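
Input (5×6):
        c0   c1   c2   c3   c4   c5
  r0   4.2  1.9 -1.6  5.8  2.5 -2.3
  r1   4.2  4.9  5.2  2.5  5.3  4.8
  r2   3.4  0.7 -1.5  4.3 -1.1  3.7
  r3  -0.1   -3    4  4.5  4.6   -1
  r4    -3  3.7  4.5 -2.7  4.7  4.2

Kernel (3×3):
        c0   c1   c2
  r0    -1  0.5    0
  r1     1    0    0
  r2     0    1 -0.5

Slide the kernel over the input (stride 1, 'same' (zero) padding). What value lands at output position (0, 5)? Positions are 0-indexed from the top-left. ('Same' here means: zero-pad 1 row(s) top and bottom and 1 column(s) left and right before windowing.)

7.3

The receptive field on the zero-padded input at this output position is [0 0 0 / 2.5 -2.3 0 / 5.3 4.8 0]. Elementwise product with the kernel and sum: 0·-1 + 0·0.5 + 2.5·1 + 4.8·1 + 0·-0.5.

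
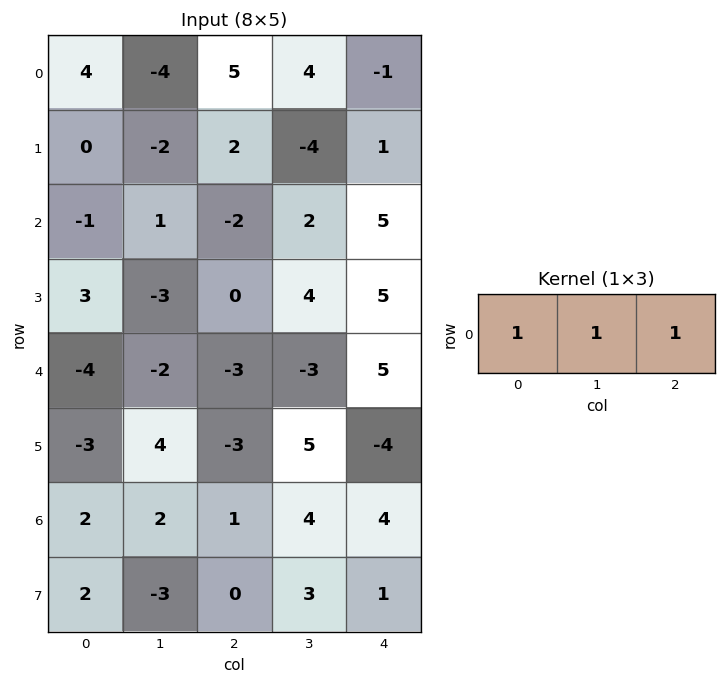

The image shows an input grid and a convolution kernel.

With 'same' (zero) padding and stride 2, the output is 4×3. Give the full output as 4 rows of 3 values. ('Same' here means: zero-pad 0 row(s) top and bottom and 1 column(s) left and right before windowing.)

0 5 3
0 1 7
-6 -8 2
4 7 8

Output[0,0]: The receptive field on the zero-padded input at this output position is [0 4 -4]. Elementwise product with the kernel and sum: 0·1 + 4·1 + -4·1.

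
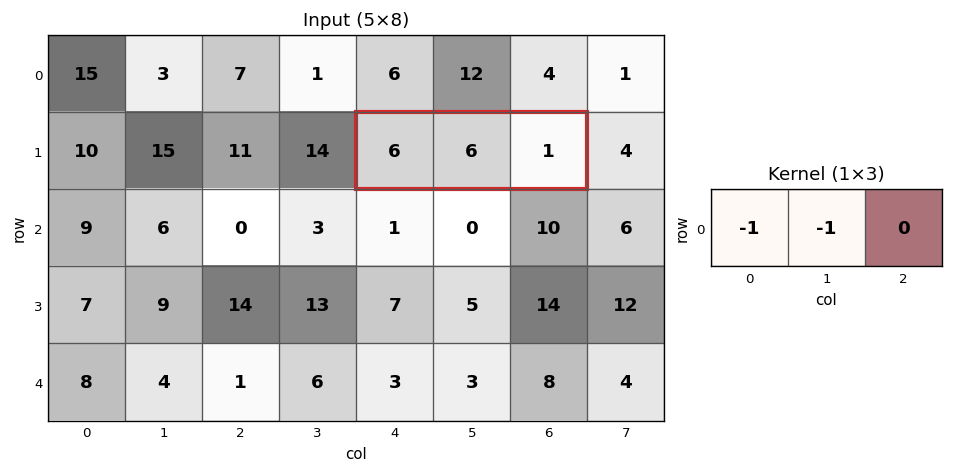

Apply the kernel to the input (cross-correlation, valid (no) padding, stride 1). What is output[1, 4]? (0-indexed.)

The receptive field on the input at this output position is [6 6 1]. Elementwise product with the kernel and sum: 6·-1 + 6·-1.

-12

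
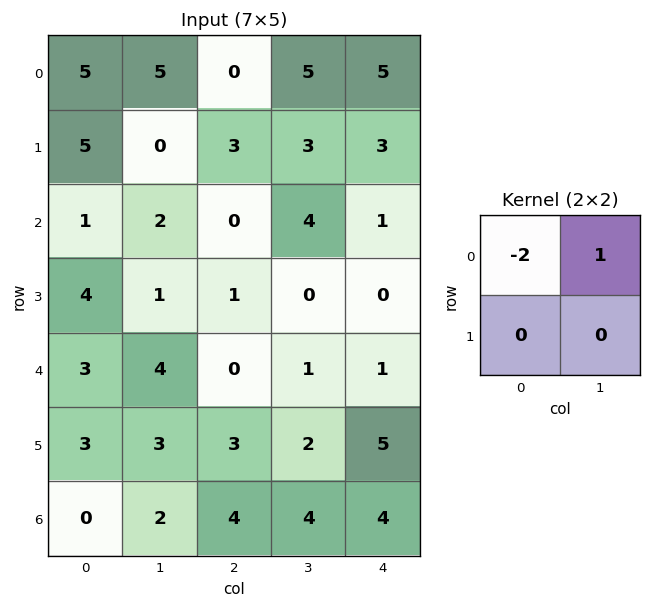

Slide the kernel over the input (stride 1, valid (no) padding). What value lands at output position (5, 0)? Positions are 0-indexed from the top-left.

-3

The receptive field on the input at this output position is [3 3 / 0 2]. Elementwise product with the kernel and sum: 3·-2 + 3·1.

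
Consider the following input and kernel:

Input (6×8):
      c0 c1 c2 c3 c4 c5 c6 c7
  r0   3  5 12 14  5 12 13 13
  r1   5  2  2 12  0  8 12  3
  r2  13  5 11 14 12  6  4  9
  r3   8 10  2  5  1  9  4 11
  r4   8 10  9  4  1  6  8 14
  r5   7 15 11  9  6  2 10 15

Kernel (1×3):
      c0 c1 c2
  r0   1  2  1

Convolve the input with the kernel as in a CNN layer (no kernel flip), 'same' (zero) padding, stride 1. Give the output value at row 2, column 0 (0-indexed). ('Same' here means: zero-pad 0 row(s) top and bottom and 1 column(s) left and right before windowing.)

31

The receptive field on the zero-padded input at this output position is [0 13 5]. Elementwise product with the kernel and sum: 0·1 + 13·2 + 5·1.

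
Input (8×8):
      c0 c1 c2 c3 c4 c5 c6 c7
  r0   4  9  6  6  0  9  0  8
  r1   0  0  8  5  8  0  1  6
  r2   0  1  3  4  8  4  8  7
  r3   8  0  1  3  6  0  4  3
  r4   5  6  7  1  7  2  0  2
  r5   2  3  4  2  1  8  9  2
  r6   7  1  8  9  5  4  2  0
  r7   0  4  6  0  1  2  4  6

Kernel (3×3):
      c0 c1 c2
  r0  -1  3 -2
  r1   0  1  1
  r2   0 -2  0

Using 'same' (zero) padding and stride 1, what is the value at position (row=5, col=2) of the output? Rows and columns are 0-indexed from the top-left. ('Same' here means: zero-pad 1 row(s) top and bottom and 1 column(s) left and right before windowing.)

3

The receptive field on the zero-padded input at this output position is [6 7 1 / 3 4 2 / 1 8 9]. Elementwise product with the kernel and sum: 6·-1 + 7·3 + 1·-2 + 4·1 + 2·1 + 8·-2.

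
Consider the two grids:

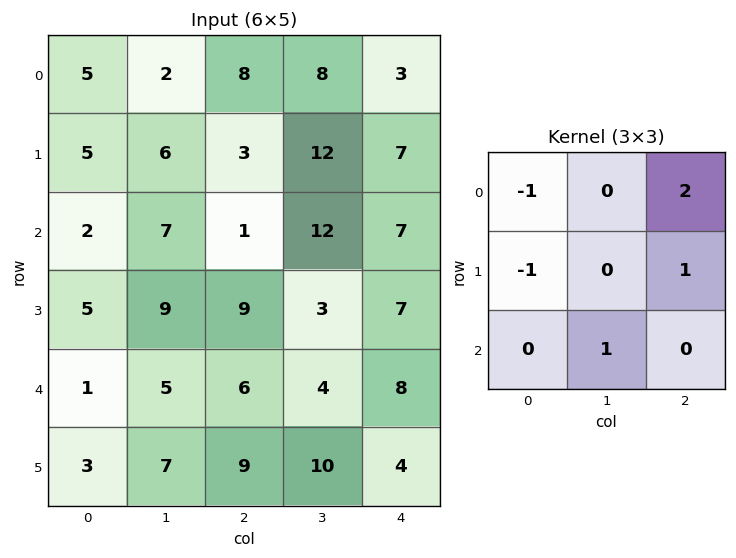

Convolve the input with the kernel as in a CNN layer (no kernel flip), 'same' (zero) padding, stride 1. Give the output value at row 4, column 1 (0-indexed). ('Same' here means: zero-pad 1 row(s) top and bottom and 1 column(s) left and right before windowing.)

25

The receptive field on the zero-padded input at this output position is [5 9 9 / 1 5 6 / 3 7 9]. Elementwise product with the kernel and sum: 5·-1 + 9·2 + 1·-1 + 6·1 + 7·1.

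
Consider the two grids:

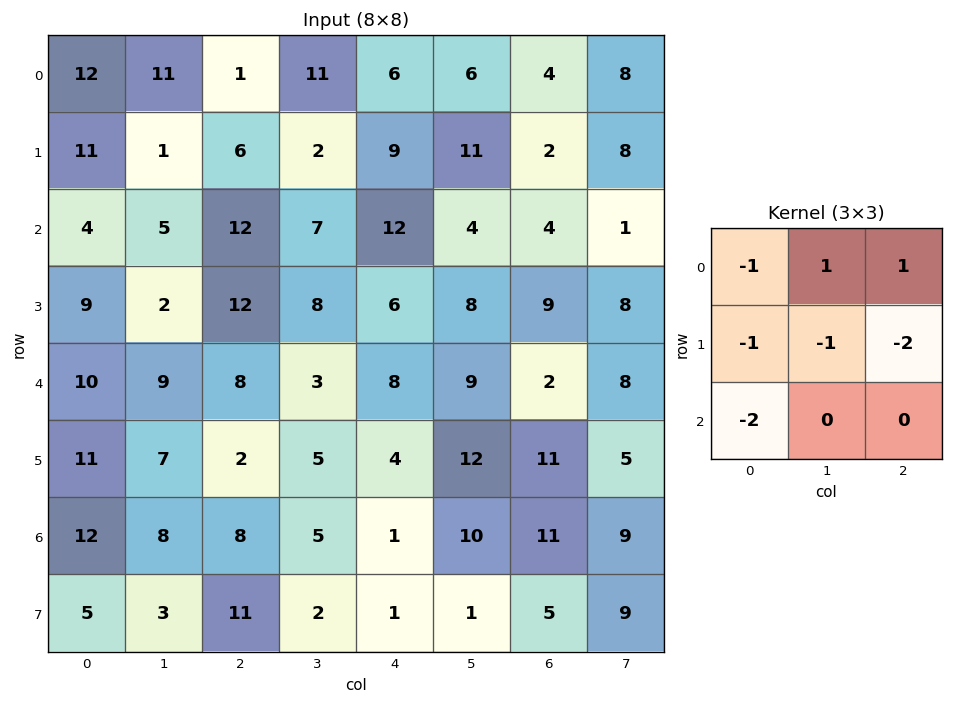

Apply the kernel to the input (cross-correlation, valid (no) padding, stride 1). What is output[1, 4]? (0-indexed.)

The receptive field on the input at this output position is [9 11 2 / 12 4 4 / 6 8 9]. Elementwise product with the kernel and sum: 9·-1 + 11·1 + 2·1 + 12·-1 + 4·-1 + 4·-2 + 6·-2.

-32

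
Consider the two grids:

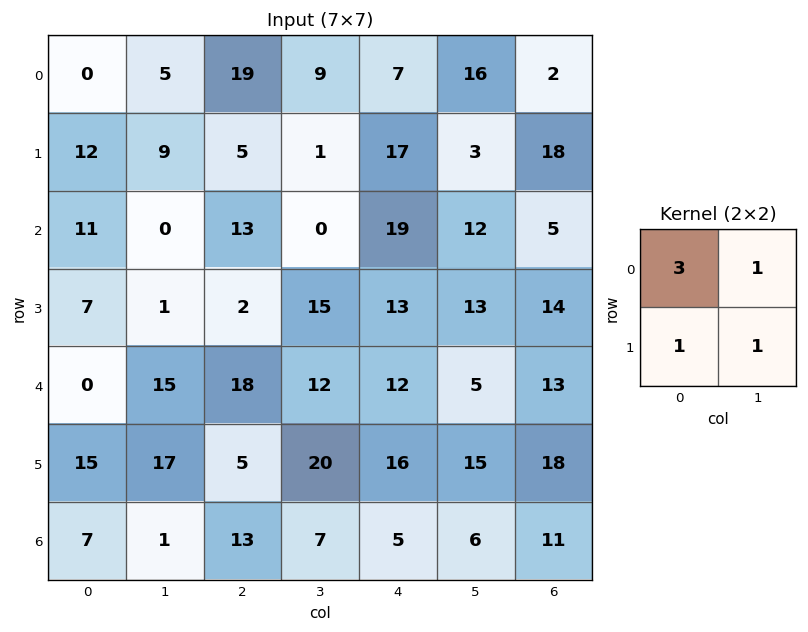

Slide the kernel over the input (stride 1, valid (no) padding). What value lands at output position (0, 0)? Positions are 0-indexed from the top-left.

26

The receptive field on the input at this output position is [0 5 / 12 9]. Elementwise product with the kernel and sum: 0·3 + 5·1 + 12·1 + 9·1.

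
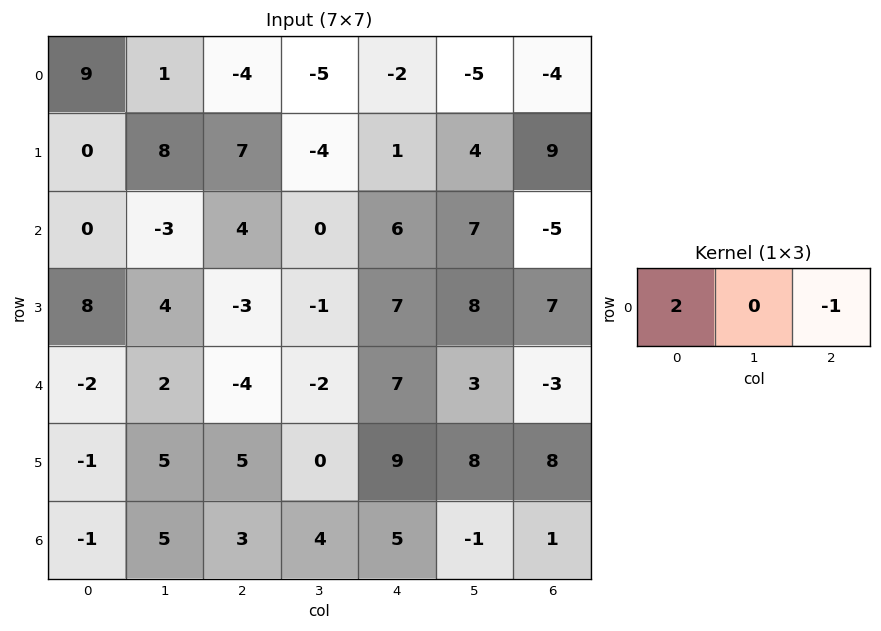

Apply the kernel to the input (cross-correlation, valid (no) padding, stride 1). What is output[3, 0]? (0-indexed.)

The receptive field on the input at this output position is [8 4 -3]. Elementwise product with the kernel and sum: 8·2 + -3·-1.

19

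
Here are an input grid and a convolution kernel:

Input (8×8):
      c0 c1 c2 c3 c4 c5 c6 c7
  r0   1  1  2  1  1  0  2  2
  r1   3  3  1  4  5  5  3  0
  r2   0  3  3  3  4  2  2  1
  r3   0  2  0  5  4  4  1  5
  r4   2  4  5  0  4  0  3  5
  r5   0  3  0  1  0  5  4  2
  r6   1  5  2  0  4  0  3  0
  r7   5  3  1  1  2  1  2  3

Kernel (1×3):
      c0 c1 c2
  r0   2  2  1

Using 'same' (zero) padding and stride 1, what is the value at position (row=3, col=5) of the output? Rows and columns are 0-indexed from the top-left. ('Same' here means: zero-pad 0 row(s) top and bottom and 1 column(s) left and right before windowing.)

The receptive field on the zero-padded input at this output position is [4 4 1]. Elementwise product with the kernel and sum: 4·2 + 4·2 + 1·1.

17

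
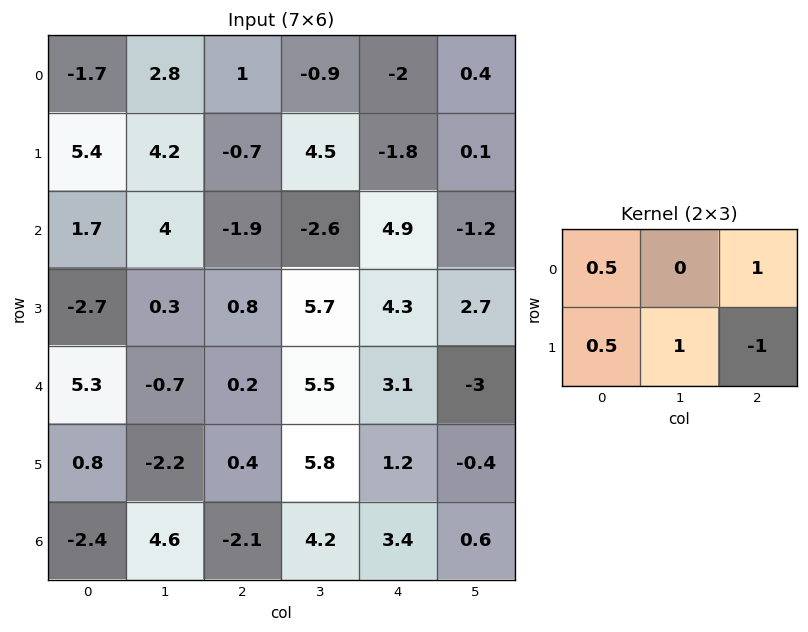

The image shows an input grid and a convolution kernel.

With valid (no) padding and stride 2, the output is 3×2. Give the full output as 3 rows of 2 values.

7.75 4.45
-2.9 5.75
0.65 8

Output[0,0]: The receptive field on the input at this output position is [-1.7 2.8 1 / 5.4 4.2 -0.7]. Elementwise product with the kernel and sum: -1.7·0.5 + 1·1 + 5.4·0.5 + 4.2·1 + -0.7·-1.
Output[0,1]: The receptive field on the input at this output position is [1 -0.9 -2 / -0.7 4.5 -1.8]. Elementwise product with the kernel and sum: 1·0.5 + -2·1 + -0.7·0.5 + 4.5·1 + -1.8·-1.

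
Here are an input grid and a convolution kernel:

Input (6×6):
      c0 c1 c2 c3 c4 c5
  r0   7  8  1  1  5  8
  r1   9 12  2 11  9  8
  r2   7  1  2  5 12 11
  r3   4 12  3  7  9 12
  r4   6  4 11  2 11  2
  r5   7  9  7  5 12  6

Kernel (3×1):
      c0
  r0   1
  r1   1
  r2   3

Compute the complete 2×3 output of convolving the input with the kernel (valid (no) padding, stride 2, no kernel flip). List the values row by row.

37 9 50
29 38 54

Output[0,0]: The receptive field on the input at this output position is [7 / 9 / 7]. Elementwise product with the kernel and sum: 7·1 + 9·1 + 7·3.
Output[0,1]: The receptive field on the input at this output position is [1 / 2 / 2]. Elementwise product with the kernel and sum: 1·1 + 2·1 + 2·3.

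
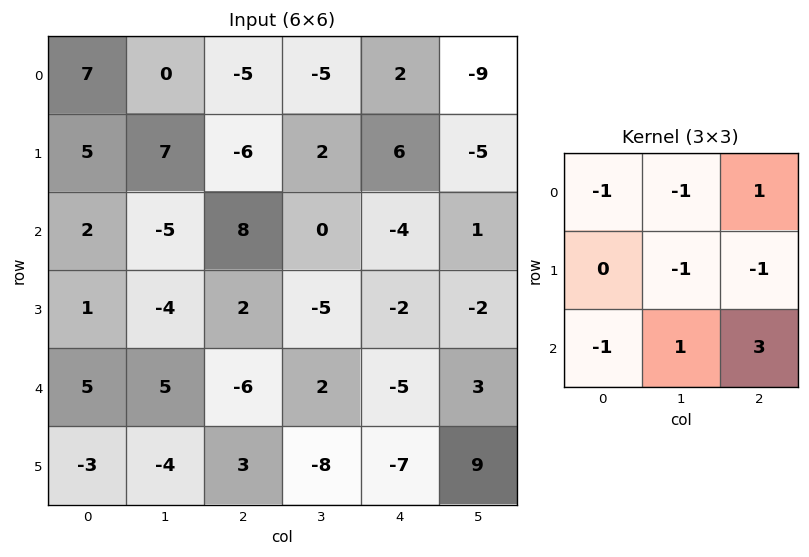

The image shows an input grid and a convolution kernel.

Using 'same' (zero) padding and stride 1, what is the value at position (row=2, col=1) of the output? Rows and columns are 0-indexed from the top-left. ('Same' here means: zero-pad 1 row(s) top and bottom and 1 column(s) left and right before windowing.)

-20

The receptive field on the zero-padded input at this output position is [5 7 -6 / 2 -5 8 / 1 -4 2]. Elementwise product with the kernel and sum: 5·-1 + 7·-1 + -6·1 + -5·-1 + 8·-1 + 1·-1 + -4·1 + 2·3.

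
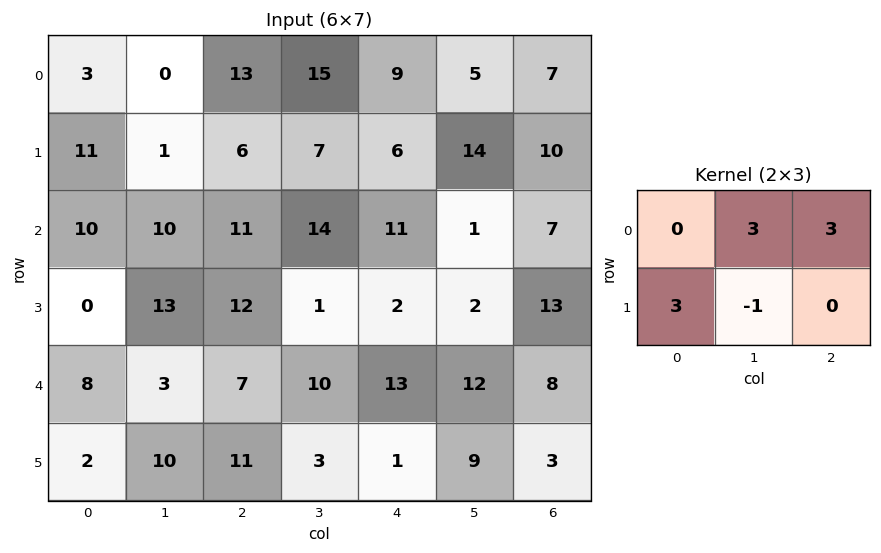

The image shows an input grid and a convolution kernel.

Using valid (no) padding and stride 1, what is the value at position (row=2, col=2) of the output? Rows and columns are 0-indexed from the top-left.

The receptive field on the input at this output position is [11 14 11 / 12 1 2]. Elementwise product with the kernel and sum: 14·3 + 11·3 + 12·3 + 1·-1.

110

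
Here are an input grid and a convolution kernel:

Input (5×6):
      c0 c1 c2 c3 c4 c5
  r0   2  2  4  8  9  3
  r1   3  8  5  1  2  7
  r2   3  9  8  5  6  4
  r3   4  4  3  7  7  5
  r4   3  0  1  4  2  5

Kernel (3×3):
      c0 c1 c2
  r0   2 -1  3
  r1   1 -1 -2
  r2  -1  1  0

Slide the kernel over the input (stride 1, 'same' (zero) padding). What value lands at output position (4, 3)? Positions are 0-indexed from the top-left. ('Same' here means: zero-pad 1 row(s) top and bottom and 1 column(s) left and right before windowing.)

The receptive field on the zero-padded input at this output position is [3 7 7 / 1 4 2 / 0 0 0]. Elementwise product with the kernel and sum: 3·2 + 7·-1 + 7·3 + 1·1 + 4·-1 + 2·-2 + 0·-1 + 0·1.

13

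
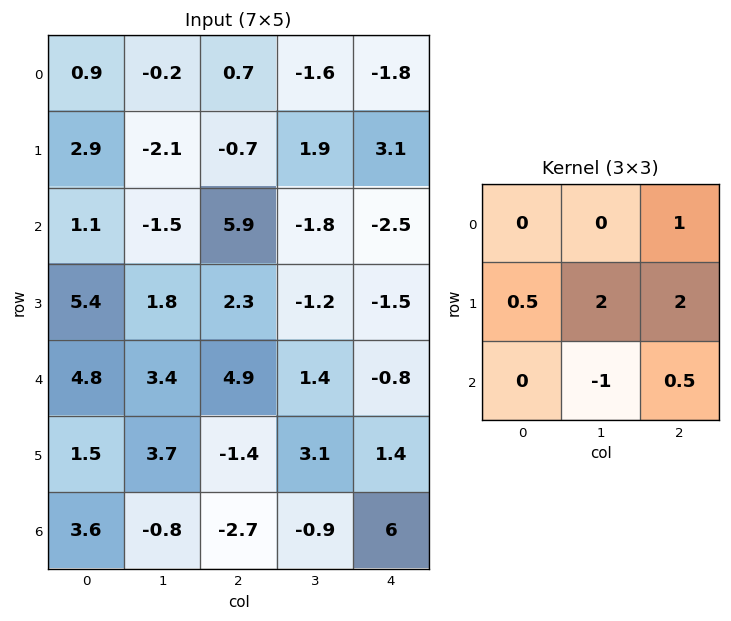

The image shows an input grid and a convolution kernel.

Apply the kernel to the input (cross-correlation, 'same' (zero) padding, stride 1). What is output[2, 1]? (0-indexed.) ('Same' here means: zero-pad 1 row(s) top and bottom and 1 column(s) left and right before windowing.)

8

The receptive field on the zero-padded input at this output position is [2.9 -2.1 -0.7 / 1.1 -1.5 5.9 / 5.4 1.8 2.3]. Elementwise product with the kernel and sum: -0.7·1 + 1.1·0.5 + -1.5·2 + 5.9·2 + 1.8·-1 + 2.3·0.5.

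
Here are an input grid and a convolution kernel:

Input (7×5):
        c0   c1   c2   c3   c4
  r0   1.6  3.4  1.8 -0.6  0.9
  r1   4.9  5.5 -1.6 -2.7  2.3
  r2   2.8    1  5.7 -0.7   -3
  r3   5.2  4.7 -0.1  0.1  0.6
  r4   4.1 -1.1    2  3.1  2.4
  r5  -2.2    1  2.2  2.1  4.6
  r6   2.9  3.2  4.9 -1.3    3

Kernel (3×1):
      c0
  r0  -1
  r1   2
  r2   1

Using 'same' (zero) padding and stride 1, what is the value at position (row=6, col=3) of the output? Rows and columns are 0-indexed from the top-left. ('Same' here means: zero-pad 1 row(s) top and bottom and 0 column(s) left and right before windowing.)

The receptive field on the zero-padded input at this output position is [2.1 / -1.3 / 0]. Elementwise product with the kernel and sum: 2.1·-1 + -1.3·2 + 0·1.

-4.7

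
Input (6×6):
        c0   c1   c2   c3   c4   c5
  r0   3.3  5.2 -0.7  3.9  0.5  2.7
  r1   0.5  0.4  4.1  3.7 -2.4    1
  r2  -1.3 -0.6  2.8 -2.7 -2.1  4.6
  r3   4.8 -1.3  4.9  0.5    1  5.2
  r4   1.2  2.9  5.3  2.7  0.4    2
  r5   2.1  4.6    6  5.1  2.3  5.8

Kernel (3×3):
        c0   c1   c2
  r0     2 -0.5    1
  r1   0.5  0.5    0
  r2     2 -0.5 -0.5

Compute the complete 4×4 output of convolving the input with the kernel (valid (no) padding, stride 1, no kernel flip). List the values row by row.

0.05 15.65 9.05 4.25
11.75 -1.75 13.05 5.1
0.55 -1.7 16.6 5.2
16.1 3.2 22.85 13.4

Output[0,0]: The receptive field on the input at this output position is [3.3 5.2 -0.7 / 0.5 0.4 4.1 / -1.3 -0.6 2.8]. Elementwise product with the kernel and sum: 3.3·2 + 5.2·-0.5 + -0.7·1 + 0.5·0.5 + 0.4·0.5 + -1.3·2 + -0.6·-0.5 + 2.8·-0.5.
Output[0,1]: The receptive field on the input at this output position is [5.2 -0.7 3.9 / 0.4 4.1 3.7 / -0.6 2.8 -2.7]. Elementwise product with the kernel and sum: 5.2·2 + -0.7·-0.5 + 3.9·1 + 0.4·0.5 + 4.1·0.5 + -0.6·2 + 2.8·-0.5 + -2.7·-0.5.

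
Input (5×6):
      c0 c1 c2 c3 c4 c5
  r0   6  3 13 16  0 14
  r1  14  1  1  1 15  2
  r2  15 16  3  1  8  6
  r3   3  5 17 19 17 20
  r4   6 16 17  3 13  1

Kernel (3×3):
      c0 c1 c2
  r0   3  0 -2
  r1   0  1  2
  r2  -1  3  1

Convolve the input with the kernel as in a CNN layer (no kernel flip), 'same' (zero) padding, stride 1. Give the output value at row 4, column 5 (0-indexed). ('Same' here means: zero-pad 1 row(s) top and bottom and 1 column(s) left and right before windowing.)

The receptive field on the zero-padded input at this output position is [17 20 0 / 13 1 0 / 0 0 0]. Elementwise product with the kernel and sum: 17·3 + 0·-2 + 1·1 + 0·2 + 0·-1 + 0·3 + 0·1.

52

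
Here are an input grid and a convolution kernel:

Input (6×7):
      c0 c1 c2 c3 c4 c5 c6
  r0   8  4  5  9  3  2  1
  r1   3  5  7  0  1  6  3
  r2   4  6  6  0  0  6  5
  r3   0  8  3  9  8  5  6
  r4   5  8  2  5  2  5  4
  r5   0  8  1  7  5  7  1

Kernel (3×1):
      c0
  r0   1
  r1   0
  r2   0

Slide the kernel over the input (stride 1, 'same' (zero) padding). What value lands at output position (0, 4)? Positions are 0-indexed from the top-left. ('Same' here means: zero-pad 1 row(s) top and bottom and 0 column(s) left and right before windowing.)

The receptive field on the zero-padded input at this output position is [0 / 3 / 1]. Elementwise product with the kernel and sum: 0·1.

0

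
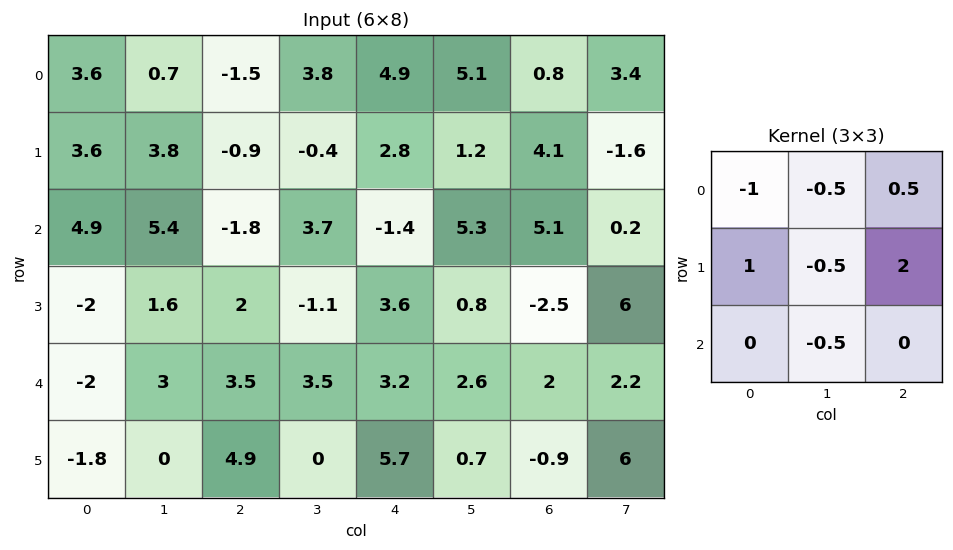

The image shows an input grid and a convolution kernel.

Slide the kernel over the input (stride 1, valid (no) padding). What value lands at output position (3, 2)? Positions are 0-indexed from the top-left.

8.5

The receptive field on the input at this output position is [2 -1.1 3.6 / 3.5 3.5 3.2 / 4.9 0 5.7]. Elementwise product with the kernel and sum: 2·-1 + -1.1·-0.5 + 3.6·0.5 + 3.5·1 + 3.5·-0.5 + 3.2·2 + 0·-0.5.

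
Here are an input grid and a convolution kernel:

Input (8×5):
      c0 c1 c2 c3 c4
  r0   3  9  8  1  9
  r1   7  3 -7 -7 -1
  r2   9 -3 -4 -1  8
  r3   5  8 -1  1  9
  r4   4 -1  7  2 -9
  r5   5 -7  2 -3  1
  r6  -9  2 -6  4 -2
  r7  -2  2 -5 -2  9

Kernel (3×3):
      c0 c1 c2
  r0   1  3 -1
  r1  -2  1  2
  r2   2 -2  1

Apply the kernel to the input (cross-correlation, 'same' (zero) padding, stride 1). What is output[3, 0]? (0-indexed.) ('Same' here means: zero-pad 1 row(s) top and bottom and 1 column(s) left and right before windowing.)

The receptive field on the zero-padded input at this output position is [0 9 -3 / 0 5 8 / 0 4 -1]. Elementwise product with the kernel and sum: 0·1 + 9·3 + -3·-1 + 0·-2 + 5·1 + 8·2 + 0·2 + 4·-2 + -1·1.

42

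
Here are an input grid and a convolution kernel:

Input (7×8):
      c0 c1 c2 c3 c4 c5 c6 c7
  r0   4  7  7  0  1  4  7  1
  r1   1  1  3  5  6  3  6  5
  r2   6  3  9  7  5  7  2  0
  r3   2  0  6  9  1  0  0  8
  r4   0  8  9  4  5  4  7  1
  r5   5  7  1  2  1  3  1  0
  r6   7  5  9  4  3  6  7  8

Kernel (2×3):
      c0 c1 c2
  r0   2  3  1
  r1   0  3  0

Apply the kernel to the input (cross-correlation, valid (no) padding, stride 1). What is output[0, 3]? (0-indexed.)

The receptive field on the input at this output position is [0 1 4 / 5 6 3]. Elementwise product with the kernel and sum: 0·2 + 1·3 + 4·1 + 6·3.

25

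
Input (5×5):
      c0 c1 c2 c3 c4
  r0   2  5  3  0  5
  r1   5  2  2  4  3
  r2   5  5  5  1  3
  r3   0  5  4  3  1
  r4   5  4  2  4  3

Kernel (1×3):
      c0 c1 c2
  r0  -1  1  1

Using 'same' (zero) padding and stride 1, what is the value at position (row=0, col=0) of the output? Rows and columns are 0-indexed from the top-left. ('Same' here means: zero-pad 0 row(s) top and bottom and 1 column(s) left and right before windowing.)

The receptive field on the zero-padded input at this output position is [0 2 5]. Elementwise product with the kernel and sum: 0·-1 + 2·1 + 5·1.

7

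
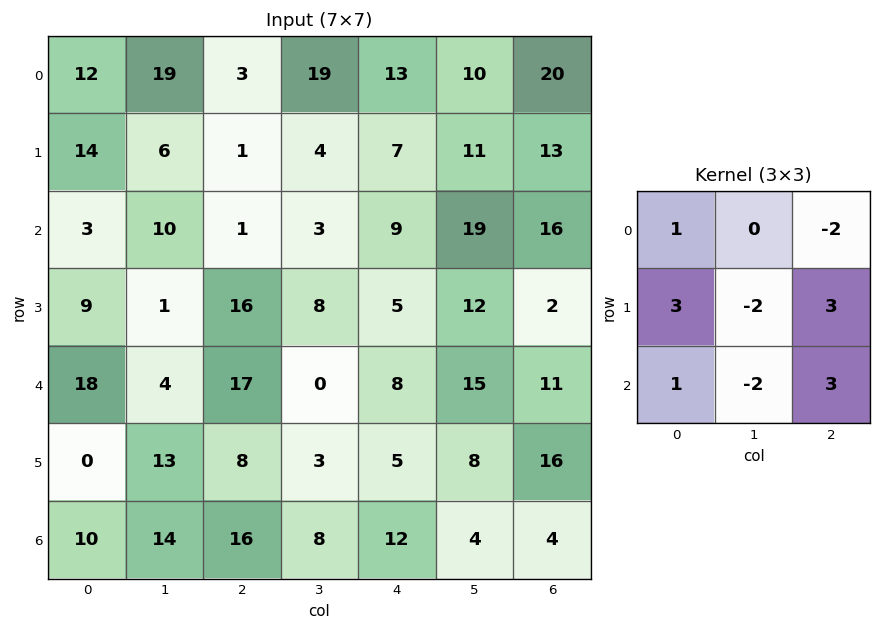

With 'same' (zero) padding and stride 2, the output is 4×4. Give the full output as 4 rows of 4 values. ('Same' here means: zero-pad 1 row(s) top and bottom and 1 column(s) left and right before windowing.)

23 124 84 -25
-3 28 64 44
13 -31 30 11
-4 41 -1 12

Output[0,0]: The receptive field on the zero-padded input at this output position is [0 0 0 / 0 12 19 / 0 14 6]. Elementwise product with the kernel and sum: 0·1 + 0·-2 + 0·3 + 12·-2 + 19·3 + 0·1 + 14·-2 + 6·3.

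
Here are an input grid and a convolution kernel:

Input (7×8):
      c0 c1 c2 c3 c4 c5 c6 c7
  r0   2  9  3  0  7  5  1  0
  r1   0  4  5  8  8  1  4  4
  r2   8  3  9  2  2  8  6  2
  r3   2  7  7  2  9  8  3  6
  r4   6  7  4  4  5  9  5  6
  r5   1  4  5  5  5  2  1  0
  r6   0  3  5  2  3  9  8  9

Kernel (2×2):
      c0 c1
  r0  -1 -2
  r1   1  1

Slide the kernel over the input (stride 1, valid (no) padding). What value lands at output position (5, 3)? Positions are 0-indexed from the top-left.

The receptive field on the input at this output position is [5 5 / 2 3]. Elementwise product with the kernel and sum: 5·-1 + 5·-2 + 2·1 + 3·1.

-10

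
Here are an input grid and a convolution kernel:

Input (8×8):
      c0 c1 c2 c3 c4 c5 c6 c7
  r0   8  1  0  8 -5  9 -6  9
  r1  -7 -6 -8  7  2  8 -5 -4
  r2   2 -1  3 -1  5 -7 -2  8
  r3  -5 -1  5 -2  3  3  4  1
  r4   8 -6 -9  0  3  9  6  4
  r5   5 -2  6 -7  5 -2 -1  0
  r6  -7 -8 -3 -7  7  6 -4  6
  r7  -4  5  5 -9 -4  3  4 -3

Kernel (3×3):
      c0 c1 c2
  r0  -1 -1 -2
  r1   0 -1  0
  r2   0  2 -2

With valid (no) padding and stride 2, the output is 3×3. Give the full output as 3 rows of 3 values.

-11 -17 -10
0 -16 9
8 -18 -2

Output[0,0]: The receptive field on the input at this output position is [8 1 0 / -7 -6 -8 / 2 -1 3]. Elementwise product with the kernel and sum: 8·-1 + 1·-1 + 0·-2 + -6·-1 + -1·2 + 3·-2.
Output[0,1]: The receptive field on the input at this output position is [0 8 -5 / -8 7 2 / 3 -1 5]. Elementwise product with the kernel and sum: 0·-1 + 8·-1 + -5·-2 + 7·-1 + -1·2 + 5·-2.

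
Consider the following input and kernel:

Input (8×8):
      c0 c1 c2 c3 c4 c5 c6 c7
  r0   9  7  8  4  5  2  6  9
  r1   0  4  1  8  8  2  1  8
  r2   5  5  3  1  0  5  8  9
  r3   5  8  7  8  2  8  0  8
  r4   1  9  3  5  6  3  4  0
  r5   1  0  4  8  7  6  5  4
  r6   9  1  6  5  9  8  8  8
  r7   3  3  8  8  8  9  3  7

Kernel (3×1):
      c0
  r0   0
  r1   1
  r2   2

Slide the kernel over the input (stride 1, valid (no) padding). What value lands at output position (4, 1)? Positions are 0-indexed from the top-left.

The receptive field on the input at this output position is [9 / 0 / 1]. Elementwise product with the kernel and sum: 0·1 + 1·2.

2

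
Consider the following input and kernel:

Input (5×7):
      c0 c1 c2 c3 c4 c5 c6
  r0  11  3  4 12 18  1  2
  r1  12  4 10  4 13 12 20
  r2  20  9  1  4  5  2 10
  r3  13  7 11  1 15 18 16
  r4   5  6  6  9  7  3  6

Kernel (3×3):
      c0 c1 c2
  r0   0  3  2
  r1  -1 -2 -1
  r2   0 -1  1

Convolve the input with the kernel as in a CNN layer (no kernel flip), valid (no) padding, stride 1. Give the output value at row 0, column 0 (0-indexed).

-21

The receptive field on the input at this output position is [11 3 4 / 12 4 10 / 20 9 1]. Elementwise product with the kernel and sum: 3·3 + 4·2 + 12·-1 + 4·-2 + 10·-1 + 9·-1 + 1·1.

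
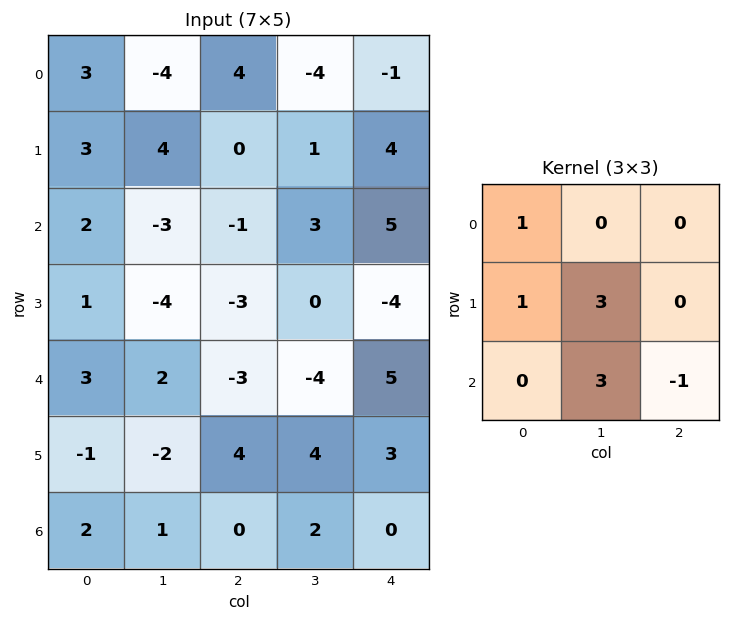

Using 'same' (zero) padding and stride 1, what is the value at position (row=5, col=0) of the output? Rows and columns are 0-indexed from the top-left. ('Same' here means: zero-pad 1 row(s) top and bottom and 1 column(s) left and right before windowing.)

2

The receptive field on the zero-padded input at this output position is [0 3 2 / 0 -1 -2 / 0 2 1]. Elementwise product with the kernel and sum: 0·1 + 0·1 + -1·3 + 2·3 + 1·-1.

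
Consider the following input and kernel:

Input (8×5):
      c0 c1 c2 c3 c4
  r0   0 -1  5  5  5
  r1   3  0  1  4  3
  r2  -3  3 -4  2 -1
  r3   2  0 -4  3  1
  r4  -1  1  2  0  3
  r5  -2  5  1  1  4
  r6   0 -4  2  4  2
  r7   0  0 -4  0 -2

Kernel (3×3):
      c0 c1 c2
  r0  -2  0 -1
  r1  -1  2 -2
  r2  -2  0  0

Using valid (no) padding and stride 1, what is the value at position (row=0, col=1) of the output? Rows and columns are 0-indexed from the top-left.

-15

The receptive field on the input at this output position is [-1 5 5 / 0 1 4 / 3 -4 2]. Elementwise product with the kernel and sum: -1·-2 + 5·-1 + 0·-1 + 1·2 + 4·-2 + 3·-2.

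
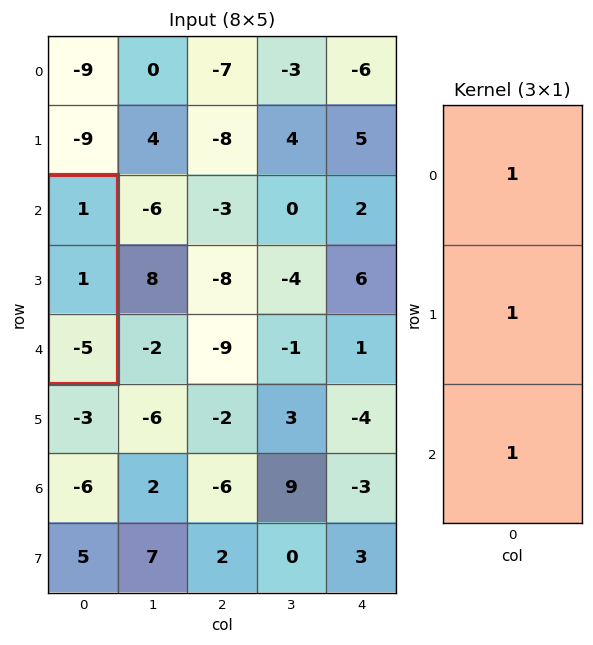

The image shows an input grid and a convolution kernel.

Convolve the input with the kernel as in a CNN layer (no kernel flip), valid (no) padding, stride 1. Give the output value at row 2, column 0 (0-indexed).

-3

The receptive field on the input at this output position is [1 / 1 / -5]. Elementwise product with the kernel and sum: 1·1 + 1·1 + -5·1.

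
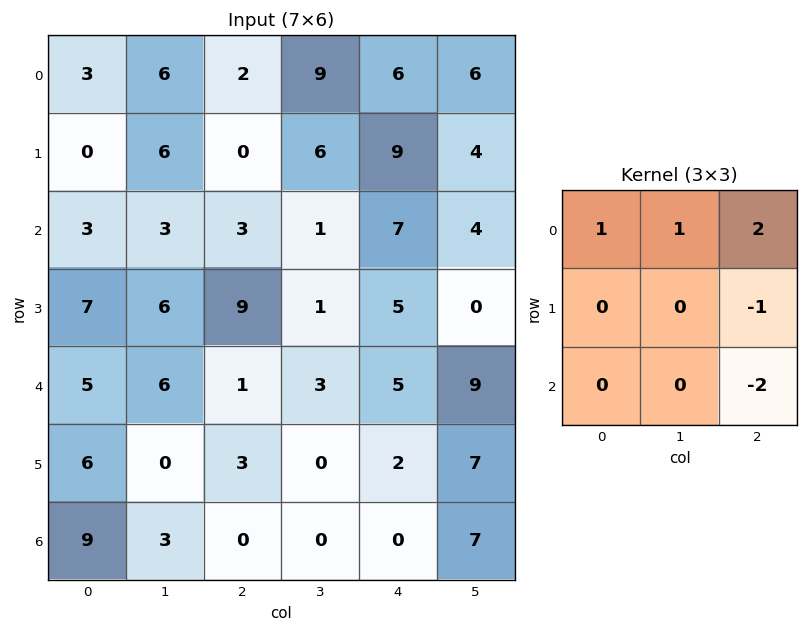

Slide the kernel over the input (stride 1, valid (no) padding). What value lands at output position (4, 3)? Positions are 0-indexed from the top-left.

5

The receptive field on the input at this output position is [3 5 9 / 0 2 7 / 0 0 7]. Elementwise product with the kernel and sum: 3·1 + 5·1 + 9·2 + 7·-1 + 7·-2.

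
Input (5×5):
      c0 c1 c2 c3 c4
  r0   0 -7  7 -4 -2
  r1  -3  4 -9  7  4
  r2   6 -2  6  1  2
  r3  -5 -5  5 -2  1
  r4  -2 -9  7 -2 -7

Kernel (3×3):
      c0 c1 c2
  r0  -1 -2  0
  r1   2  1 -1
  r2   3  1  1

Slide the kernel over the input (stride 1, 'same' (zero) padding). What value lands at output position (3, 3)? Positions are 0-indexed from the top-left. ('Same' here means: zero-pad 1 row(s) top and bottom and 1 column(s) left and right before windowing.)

The receptive field on the zero-padded input at this output position is [6 1 2 / 5 -2 1 / 7 -2 -7]. Elementwise product with the kernel and sum: 6·-1 + 1·-2 + 5·2 + -2·1 + 1·-1 + 7·3 + -2·1 + -7·1.

11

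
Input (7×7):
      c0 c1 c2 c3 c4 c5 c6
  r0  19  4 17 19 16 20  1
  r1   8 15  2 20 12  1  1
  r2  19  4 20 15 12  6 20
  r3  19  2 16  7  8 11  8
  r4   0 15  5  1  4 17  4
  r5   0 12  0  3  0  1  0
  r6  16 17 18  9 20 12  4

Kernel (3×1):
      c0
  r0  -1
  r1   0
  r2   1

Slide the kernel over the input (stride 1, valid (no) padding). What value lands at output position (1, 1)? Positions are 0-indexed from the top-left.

The receptive field on the input at this output position is [15 / 4 / 2]. Elementwise product with the kernel and sum: 15·-1 + 2·1.

-13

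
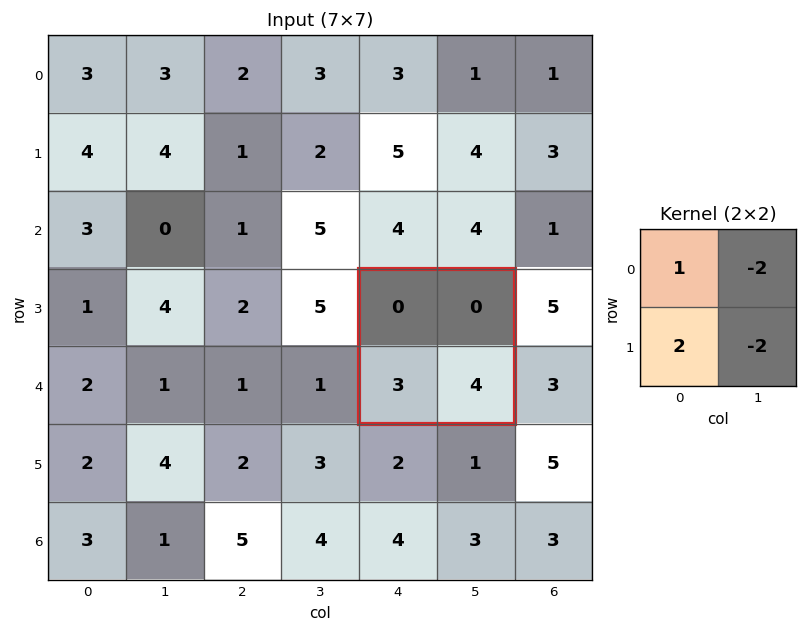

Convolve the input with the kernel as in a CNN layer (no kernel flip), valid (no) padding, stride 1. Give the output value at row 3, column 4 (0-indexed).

The receptive field on the input at this output position is [0 0 / 3 4]. Elementwise product with the kernel and sum: 0·1 + 0·-2 + 3·2 + 4·-2.

-2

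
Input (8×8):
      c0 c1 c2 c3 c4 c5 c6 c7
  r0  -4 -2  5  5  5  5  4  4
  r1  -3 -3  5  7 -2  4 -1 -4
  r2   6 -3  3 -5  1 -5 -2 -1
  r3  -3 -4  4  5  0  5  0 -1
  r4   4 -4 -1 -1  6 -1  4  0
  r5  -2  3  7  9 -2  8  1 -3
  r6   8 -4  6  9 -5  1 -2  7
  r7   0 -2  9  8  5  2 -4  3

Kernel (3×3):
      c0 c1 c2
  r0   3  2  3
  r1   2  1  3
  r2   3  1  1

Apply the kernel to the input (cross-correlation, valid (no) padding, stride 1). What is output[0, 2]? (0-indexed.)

The receptive field on the input at this output position is [5 5 5 / 5 7 -2 / 3 -5 1]. Elementwise product with the kernel and sum: 5·3 + 5·2 + 5·3 + 5·2 + 7·1 + -2·3 + 3·3 + -5·1 + 1·1.

56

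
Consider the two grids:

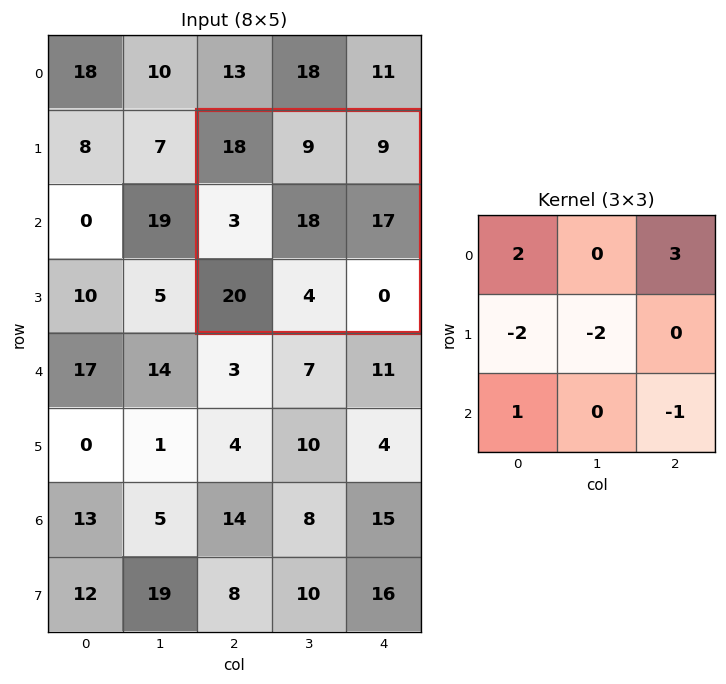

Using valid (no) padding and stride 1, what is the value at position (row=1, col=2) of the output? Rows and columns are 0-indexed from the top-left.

41

The receptive field on the input at this output position is [18 9 9 / 3 18 17 / 20 4 0]. Elementwise product with the kernel and sum: 18·2 + 9·3 + 3·-2 + 18·-2 + 20·1 + 0·-1.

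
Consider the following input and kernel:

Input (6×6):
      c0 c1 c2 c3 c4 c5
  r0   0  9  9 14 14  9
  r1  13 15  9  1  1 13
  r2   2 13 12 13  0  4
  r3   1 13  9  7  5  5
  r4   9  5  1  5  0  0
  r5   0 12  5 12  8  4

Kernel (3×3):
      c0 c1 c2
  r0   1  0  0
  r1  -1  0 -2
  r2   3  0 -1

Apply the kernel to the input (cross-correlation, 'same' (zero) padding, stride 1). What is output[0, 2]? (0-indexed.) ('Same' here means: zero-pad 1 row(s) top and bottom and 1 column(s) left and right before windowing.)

7

The receptive field on the zero-padded input at this output position is [0 0 0 / 9 9 14 / 15 9 1]. Elementwise product with the kernel and sum: 0·1 + 9·-1 + 14·-2 + 15·3 + 1·-1.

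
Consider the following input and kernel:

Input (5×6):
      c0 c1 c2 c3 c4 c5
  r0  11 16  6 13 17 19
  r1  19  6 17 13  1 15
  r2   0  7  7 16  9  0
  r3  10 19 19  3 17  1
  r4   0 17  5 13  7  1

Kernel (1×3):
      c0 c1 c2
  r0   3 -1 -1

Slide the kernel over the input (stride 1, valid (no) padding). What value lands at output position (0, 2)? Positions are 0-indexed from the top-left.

The receptive field on the input at this output position is [6 13 17]. Elementwise product with the kernel and sum: 6·3 + 13·-1 + 17·-1.

-12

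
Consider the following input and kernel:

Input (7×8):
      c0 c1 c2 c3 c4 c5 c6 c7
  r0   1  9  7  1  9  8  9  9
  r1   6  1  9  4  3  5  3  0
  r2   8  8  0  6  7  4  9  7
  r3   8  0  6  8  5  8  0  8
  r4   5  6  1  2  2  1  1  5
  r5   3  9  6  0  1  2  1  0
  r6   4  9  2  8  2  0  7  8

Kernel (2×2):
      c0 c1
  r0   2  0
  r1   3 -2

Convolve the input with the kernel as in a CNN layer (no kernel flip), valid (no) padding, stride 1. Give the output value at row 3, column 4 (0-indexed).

The receptive field on the input at this output position is [5 8 / 2 1]. Elementwise product with the kernel and sum: 5·2 + 2·3 + 1·-2.

14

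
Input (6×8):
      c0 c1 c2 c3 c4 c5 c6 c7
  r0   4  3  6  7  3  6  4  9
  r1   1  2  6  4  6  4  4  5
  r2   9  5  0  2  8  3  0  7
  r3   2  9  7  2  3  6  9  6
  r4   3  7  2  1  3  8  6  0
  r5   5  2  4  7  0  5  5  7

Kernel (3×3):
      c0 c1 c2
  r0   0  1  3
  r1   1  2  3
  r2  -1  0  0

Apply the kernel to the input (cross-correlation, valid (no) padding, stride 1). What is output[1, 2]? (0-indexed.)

43

The receptive field on the input at this output position is [6 4 6 / 0 2 8 / 7 2 3]. Elementwise product with the kernel and sum: 4·1 + 6·3 + 0·1 + 2·2 + 8·3 + 7·-1.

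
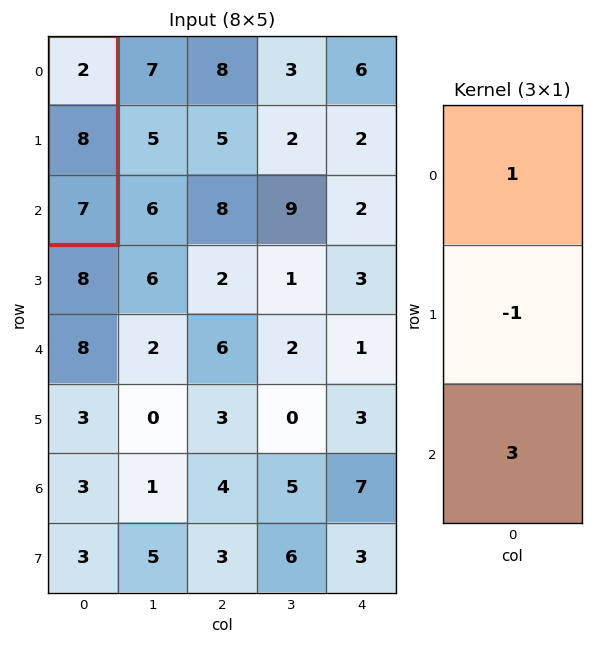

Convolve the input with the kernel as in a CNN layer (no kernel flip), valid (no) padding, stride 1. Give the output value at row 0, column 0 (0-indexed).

15

The receptive field on the input at this output position is [2 / 8 / 7]. Elementwise product with the kernel and sum: 2·1 + 8·-1 + 7·3.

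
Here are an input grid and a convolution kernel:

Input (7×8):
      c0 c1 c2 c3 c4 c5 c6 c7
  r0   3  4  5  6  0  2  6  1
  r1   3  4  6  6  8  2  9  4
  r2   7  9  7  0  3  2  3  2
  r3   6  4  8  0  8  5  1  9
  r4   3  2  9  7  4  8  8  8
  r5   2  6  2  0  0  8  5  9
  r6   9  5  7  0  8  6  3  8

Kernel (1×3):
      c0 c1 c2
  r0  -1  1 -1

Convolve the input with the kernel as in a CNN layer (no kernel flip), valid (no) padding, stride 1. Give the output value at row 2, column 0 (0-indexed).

The receptive field on the input at this output position is [7 9 7]. Elementwise product with the kernel and sum: 7·-1 + 9·1 + 7·-1.

-5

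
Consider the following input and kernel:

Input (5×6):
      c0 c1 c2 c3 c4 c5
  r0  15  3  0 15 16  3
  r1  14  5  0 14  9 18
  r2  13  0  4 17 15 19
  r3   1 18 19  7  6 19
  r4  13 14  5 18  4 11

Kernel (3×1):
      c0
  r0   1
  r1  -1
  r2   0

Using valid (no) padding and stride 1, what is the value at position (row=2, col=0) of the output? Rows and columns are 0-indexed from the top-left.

12

The receptive field on the input at this output position is [13 / 1 / 13]. Elementwise product with the kernel and sum: 13·1 + 1·-1.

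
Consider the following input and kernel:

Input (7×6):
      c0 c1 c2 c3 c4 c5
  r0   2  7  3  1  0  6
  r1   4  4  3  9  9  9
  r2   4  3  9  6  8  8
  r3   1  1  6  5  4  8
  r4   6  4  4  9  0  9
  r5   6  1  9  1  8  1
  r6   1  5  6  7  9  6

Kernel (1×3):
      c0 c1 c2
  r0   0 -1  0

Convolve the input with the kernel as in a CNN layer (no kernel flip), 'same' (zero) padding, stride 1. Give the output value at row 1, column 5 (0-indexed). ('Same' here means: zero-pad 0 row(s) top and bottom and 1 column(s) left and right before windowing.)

-9

The receptive field on the zero-padded input at this output position is [9 9 0]. Elementwise product with the kernel and sum: 9·-1.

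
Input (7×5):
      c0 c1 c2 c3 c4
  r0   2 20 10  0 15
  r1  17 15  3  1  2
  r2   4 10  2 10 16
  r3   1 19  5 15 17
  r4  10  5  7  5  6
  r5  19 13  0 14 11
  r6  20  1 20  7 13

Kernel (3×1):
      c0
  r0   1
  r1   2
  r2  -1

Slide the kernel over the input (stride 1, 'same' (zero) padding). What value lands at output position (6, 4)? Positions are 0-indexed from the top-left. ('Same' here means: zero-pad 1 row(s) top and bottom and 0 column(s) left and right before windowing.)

37

The receptive field on the zero-padded input at this output position is [11 / 13 / 0]. Elementwise product with the kernel and sum: 11·1 + 13·2 + 0·-1.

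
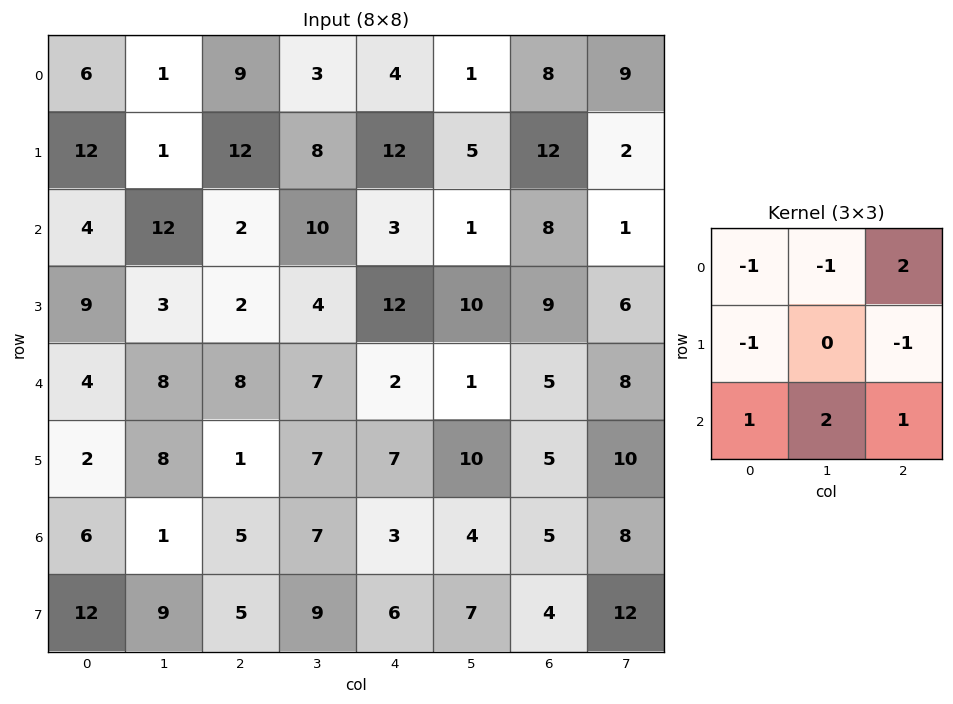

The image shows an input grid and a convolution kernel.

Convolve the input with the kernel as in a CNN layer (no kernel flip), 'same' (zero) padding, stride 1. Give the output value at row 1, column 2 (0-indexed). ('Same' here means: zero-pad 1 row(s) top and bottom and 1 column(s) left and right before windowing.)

13

The receptive field on the zero-padded input at this output position is [1 9 3 / 1 12 8 / 12 2 10]. Elementwise product with the kernel and sum: 1·-1 + 9·-1 + 3·2 + 1·-1 + 8·-1 + 12·1 + 2·2 + 10·1.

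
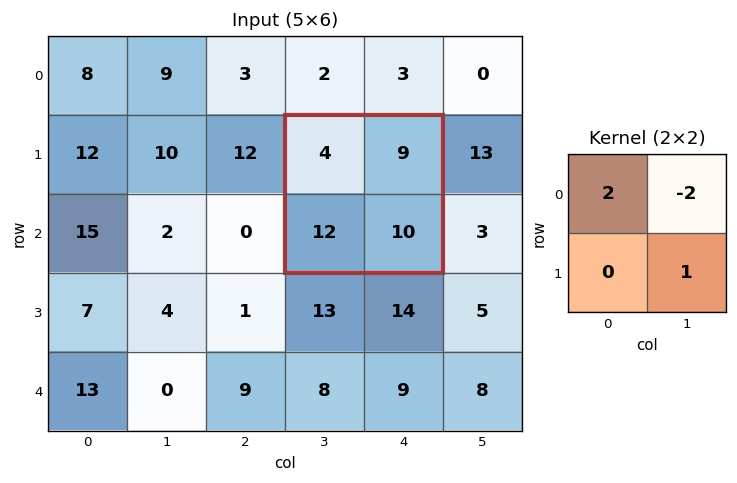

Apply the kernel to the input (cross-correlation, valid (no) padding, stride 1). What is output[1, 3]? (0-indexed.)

The receptive field on the input at this output position is [4 9 / 12 10]. Elementwise product with the kernel and sum: 4·2 + 9·-2 + 10·1.

0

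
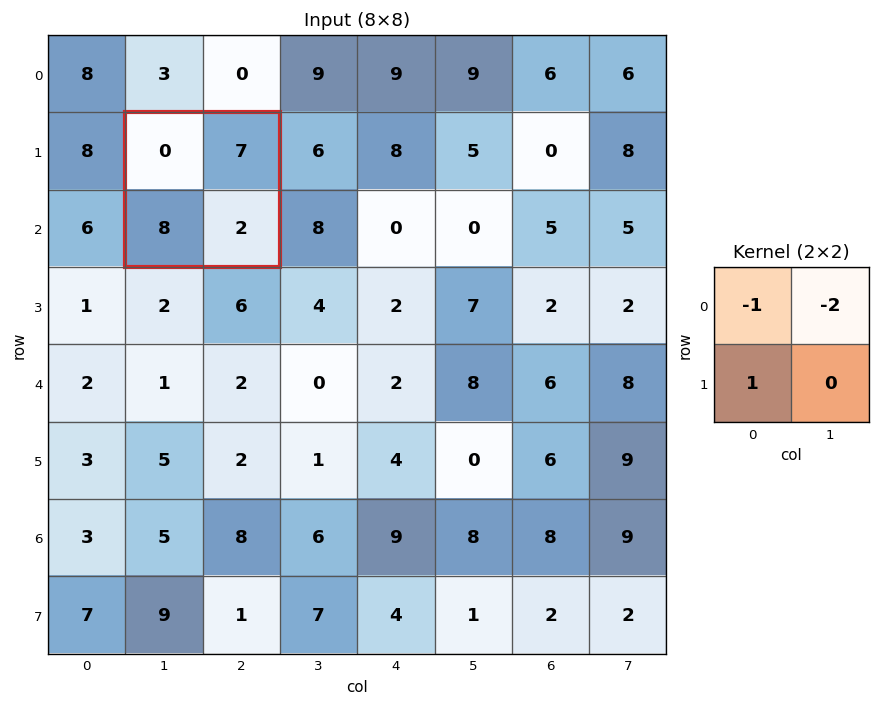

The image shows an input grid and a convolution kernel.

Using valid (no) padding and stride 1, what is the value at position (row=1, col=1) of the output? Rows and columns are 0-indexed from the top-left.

-6

The receptive field on the input at this output position is [0 7 / 8 2]. Elementwise product with the kernel and sum: 0·-1 + 7·-2 + 8·1.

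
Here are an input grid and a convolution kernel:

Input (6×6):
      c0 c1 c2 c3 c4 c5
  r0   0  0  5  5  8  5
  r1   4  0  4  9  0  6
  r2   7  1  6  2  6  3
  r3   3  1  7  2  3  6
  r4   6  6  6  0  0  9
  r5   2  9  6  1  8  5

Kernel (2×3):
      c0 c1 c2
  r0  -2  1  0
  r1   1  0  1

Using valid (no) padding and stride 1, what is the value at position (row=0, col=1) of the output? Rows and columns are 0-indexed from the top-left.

14

The receptive field on the input at this output position is [0 5 5 / 0 4 9]. Elementwise product with the kernel and sum: 0·-2 + 5·1 + 0·1 + 9·1.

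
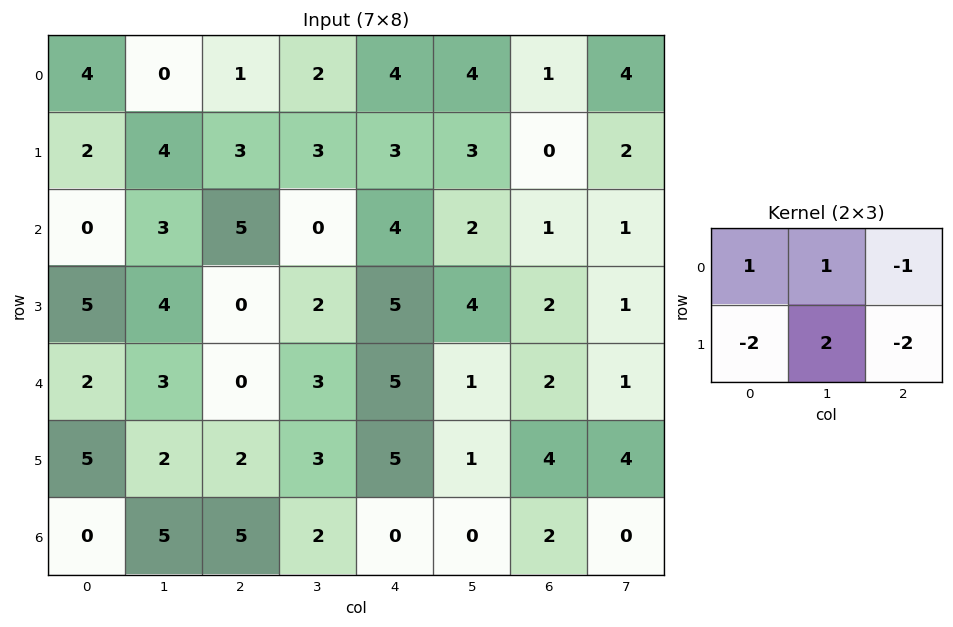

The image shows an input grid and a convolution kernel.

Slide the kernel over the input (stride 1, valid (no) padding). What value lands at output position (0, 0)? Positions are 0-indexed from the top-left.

The receptive field on the input at this output position is [4 0 1 / 2 4 3]. Elementwise product with the kernel and sum: 4·1 + 0·1 + 1·-1 + 2·-2 + 4·2 + 3·-2.

1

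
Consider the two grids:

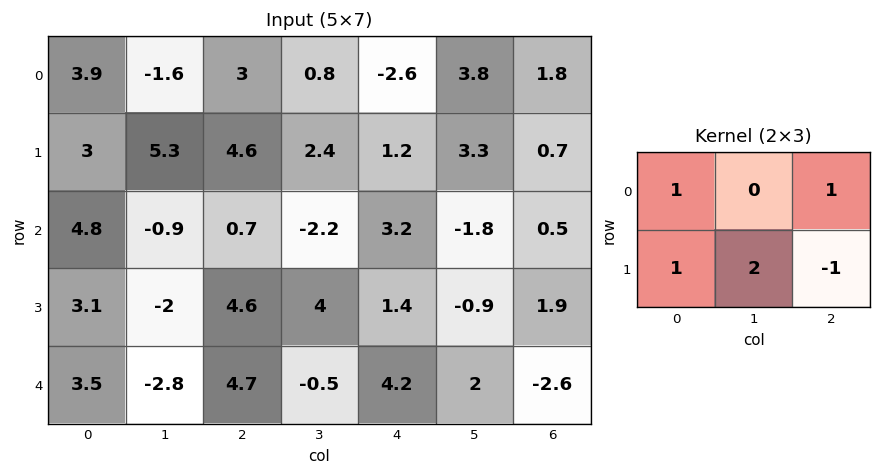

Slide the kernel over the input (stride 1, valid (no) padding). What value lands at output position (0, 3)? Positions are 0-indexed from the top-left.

6.1

The receptive field on the input at this output position is [0.8 -2.6 3.8 / 2.4 1.2 3.3]. Elementwise product with the kernel and sum: 0.8·1 + 3.8·1 + 2.4·1 + 1.2·2 + 3.3·-1.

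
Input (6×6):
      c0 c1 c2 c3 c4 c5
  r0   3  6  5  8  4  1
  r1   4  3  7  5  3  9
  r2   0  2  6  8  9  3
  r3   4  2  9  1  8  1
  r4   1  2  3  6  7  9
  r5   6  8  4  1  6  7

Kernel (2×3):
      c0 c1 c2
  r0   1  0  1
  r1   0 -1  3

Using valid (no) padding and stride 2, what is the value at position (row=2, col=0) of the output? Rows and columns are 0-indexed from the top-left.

8

The receptive field on the input at this output position is [1 2 3 / 6 8 4]. Elementwise product with the kernel and sum: 1·1 + 3·1 + 8·-1 + 4·3.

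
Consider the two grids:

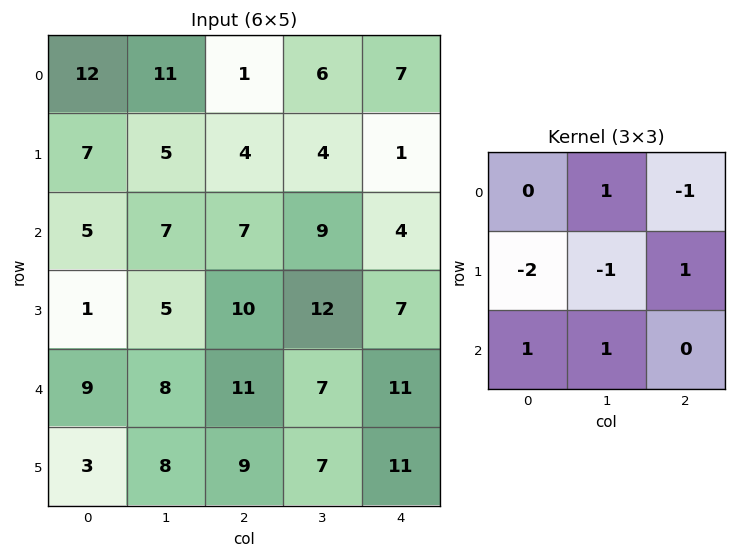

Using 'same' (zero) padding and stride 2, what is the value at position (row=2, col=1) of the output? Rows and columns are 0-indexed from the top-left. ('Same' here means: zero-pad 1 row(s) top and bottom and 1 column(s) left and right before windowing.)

-5

The receptive field on the zero-padded input at this output position is [5 10 12 / 8 11 7 / 8 9 7]. Elementwise product with the kernel and sum: 10·1 + 12·-1 + 8·-2 + 11·-1 + 7·1 + 8·1 + 9·1.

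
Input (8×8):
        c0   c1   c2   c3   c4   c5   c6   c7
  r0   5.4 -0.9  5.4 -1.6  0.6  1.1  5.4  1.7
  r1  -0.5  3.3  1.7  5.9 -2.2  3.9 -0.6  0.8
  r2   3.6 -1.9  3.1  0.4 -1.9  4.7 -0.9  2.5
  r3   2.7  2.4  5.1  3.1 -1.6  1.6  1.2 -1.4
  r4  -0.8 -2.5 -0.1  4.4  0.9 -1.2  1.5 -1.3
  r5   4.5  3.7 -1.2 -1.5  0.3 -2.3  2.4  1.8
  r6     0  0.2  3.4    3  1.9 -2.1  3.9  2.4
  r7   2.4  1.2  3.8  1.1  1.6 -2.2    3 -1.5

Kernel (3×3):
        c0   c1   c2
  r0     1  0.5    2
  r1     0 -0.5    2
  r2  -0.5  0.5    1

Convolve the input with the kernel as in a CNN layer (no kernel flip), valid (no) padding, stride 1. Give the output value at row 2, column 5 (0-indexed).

5.9

The receptive field on the input at this output position is [4.7 -0.9 2.5 / 1.6 1.2 -1.4 / -1.2 1.5 -1.3]. Elementwise product with the kernel and sum: 4.7·1 + -0.9·0.5 + 2.5·2 + 1.2·-0.5 + -1.4·2 + -1.2·-0.5 + 1.5·0.5 + -1.3·1.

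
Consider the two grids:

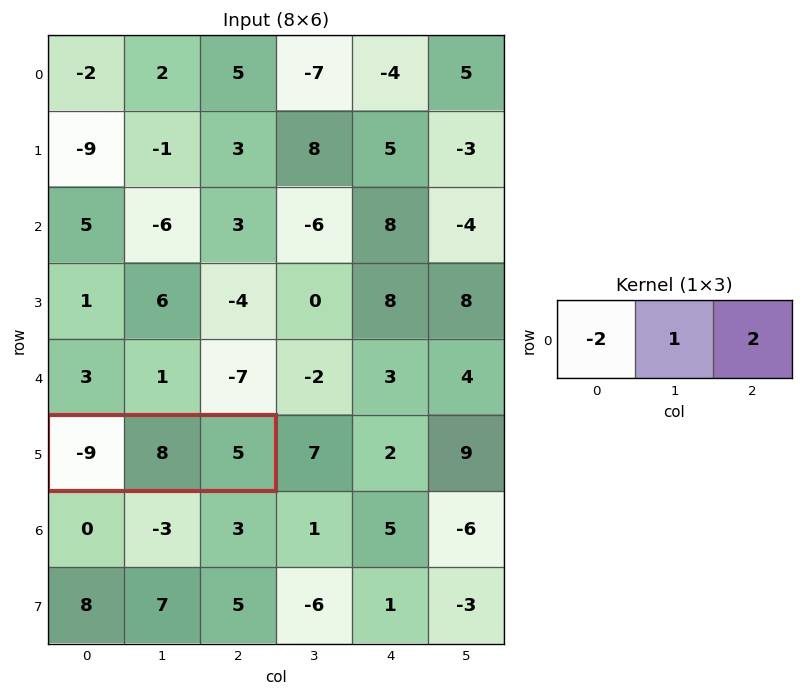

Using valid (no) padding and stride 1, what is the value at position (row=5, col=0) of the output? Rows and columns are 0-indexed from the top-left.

36

The receptive field on the input at this output position is [-9 8 5]. Elementwise product with the kernel and sum: -9·-2 + 8·1 + 5·2.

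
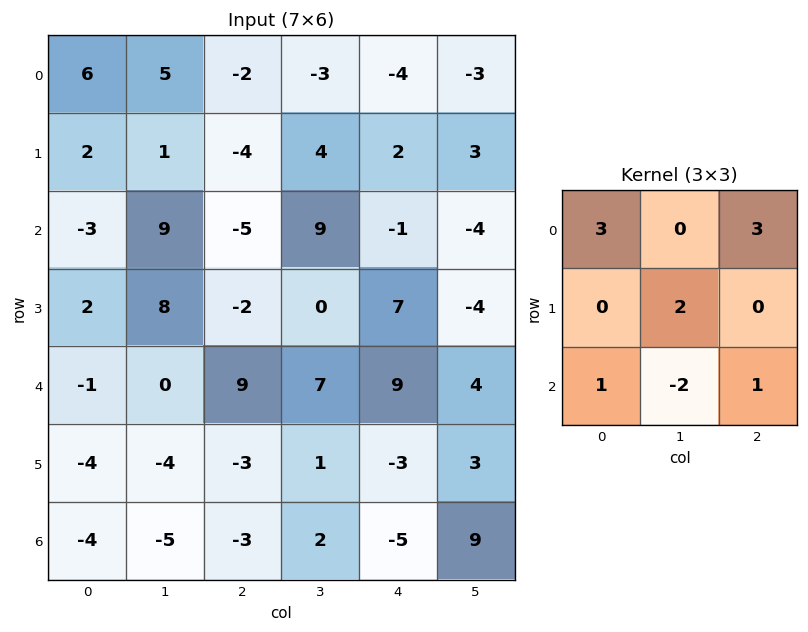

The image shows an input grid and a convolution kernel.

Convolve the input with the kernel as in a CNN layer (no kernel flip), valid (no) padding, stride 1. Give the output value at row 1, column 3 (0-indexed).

The receptive field on the input at this output position is [4 2 3 / 9 -1 -4 / 0 7 -4]. Elementwise product with the kernel and sum: 4·3 + 3·3 + -1·2 + 0·1 + 7·-2 + -4·1.

1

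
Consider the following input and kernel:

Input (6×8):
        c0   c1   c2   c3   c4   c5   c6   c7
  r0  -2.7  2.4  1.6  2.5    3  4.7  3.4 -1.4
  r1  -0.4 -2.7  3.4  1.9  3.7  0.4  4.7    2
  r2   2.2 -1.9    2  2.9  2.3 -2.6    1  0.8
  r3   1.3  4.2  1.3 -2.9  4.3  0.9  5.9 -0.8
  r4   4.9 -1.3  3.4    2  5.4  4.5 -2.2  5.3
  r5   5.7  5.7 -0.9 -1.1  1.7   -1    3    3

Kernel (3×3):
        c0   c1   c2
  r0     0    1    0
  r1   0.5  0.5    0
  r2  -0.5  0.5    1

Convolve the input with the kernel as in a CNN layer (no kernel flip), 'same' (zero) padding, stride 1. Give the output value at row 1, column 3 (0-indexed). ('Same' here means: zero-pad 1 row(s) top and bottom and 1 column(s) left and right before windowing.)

7.9

The receptive field on the zero-padded input at this output position is [1.6 2.5 3 / 3.4 1.9 3.7 / 2 2.9 2.3]. Elementwise product with the kernel and sum: 2.5·1 + 3.4·0.5 + 1.9·0.5 + 2·-0.5 + 2.9·0.5 + 2.3·1.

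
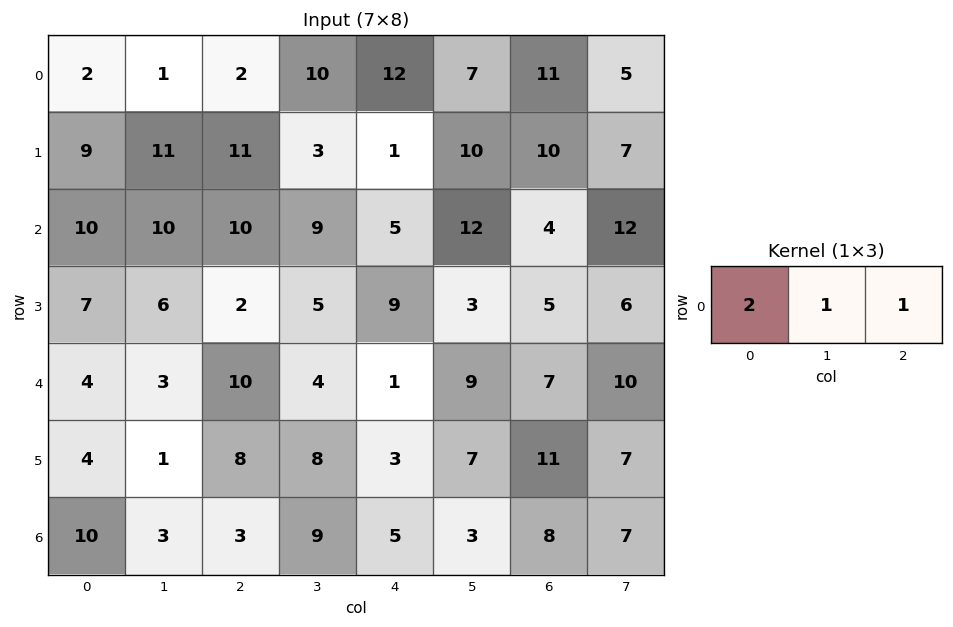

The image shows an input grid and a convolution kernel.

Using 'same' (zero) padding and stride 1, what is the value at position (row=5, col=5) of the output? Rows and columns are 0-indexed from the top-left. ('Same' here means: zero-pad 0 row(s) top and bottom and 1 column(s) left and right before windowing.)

24

The receptive field on the zero-padded input at this output position is [3 7 11]. Elementwise product with the kernel and sum: 3·2 + 7·1 + 11·1.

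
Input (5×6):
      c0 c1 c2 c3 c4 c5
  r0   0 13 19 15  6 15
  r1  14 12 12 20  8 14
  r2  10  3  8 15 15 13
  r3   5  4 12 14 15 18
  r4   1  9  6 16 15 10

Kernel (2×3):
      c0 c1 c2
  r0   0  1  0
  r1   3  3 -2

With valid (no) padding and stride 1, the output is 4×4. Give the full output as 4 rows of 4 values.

Output[0,0]: The receptive field on the input at this output position is [0 13 19 / 14 12 12]. Elementwise product with the kernel and sum: 13·1 + 14·3 + 12·3 + 12·-2.

67 51 95 62
35 15 59 72
6 28 63 66
22 25 50 88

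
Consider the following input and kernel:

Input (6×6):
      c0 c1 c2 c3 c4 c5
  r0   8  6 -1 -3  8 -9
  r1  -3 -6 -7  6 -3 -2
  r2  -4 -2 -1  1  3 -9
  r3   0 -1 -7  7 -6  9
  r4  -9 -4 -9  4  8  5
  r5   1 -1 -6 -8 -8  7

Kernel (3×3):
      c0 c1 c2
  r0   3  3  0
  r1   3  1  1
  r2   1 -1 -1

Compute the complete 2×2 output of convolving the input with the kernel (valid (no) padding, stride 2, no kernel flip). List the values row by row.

19 -35
-22 -41

Output[0,0]: The receptive field on the input at this output position is [8 6 -1 / -3 -6 -7 / -4 -2 -1]. Elementwise product with the kernel and sum: 8·3 + 6·3 + -3·3 + -6·1 + -7·1 + -4·1 + -2·-1 + -1·-1.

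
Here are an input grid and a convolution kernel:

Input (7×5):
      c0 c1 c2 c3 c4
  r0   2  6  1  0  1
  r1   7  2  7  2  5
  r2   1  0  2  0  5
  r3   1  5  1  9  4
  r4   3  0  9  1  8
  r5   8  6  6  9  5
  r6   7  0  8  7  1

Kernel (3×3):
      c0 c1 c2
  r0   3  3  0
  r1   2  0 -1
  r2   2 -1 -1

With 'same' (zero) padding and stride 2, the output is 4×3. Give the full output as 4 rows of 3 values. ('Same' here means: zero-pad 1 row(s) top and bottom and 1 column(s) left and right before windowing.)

-15 7 -1
15 27 35
-11 14 54
24 29 56

Output[0,0]: The receptive field on the zero-padded input at this output position is [0 0 0 / 0 2 6 / 0 7 2]. Elementwise product with the kernel and sum: 0·3 + 0·3 + 0·2 + 6·-1 + 0·2 + 7·-1 + 2·-1.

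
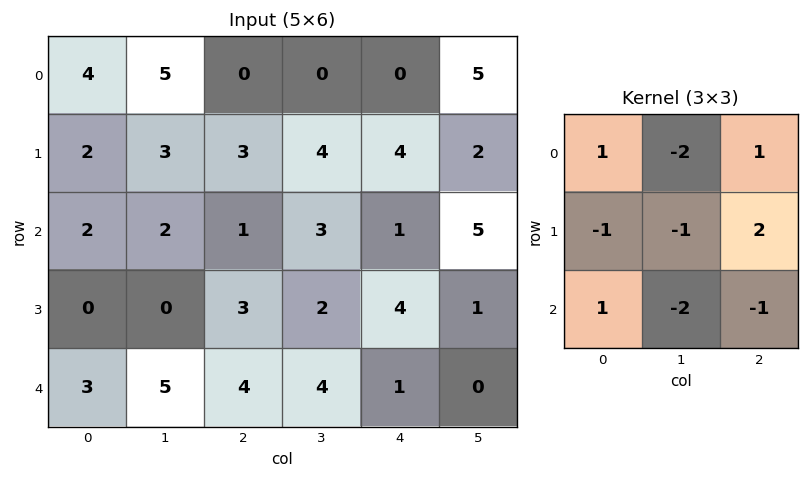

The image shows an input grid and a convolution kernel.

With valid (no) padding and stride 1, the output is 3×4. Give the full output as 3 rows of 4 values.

-8 4 -5 -3
-6 -4 -8 -3
-6 -3 -6 4

Output[0,0]: The receptive field on the input at this output position is [4 5 0 / 2 3 3 / 2 2 1]. Elementwise product with the kernel and sum: 4·1 + 5·-2 + 0·1 + 2·-1 + 3·-1 + 3·2 + 2·1 + 2·-2 + 1·-1.
Output[0,1]: The receptive field on the input at this output position is [5 0 0 / 3 3 4 / 2 1 3]. Elementwise product with the kernel and sum: 5·1 + 0·-2 + 0·1 + 3·-1 + 3·-1 + 4·2 + 2·1 + 1·-2 + 3·-1.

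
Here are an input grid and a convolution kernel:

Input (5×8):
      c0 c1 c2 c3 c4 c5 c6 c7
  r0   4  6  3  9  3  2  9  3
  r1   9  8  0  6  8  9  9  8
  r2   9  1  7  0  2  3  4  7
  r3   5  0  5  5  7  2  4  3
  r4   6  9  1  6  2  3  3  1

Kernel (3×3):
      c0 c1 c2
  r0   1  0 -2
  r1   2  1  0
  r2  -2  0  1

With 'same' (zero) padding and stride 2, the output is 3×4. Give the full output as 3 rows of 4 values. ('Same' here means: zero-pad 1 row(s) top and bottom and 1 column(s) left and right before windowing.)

Output[0,0]: The receptive field on the zero-padded input at this output position is [0 0 0 / 0 4 6 / 0 9 8]. Elementwise product with the kernel and sum: 0·1 + 0·-2 + 0·2 + 4·1 + 0·-2 + 8·1.

12 5 18 3
-7 10 -18 2
6 9 15 5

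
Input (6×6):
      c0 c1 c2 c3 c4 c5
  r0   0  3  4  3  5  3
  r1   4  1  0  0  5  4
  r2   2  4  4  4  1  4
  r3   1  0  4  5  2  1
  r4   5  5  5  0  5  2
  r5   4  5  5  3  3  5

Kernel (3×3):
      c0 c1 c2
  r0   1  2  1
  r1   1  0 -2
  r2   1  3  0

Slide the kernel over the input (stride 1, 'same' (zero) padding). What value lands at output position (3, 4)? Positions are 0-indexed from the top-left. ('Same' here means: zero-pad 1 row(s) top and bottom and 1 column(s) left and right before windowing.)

28

The receptive field on the zero-padded input at this output position is [4 1 4 / 5 2 1 / 0 5 2]. Elementwise product with the kernel and sum: 4·1 + 1·2 + 4·1 + 5·1 + 1·-2 + 0·1 + 5·3.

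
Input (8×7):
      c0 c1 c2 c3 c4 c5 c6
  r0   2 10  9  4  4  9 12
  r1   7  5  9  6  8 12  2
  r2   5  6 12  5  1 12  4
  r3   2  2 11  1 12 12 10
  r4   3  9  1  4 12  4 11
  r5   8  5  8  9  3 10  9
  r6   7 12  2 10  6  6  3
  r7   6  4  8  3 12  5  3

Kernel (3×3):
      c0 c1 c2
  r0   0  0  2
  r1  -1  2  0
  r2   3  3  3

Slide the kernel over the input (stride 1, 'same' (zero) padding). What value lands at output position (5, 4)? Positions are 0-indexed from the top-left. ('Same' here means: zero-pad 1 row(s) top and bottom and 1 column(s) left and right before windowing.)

71

The receptive field on the zero-padded input at this output position is [4 12 4 / 9 3 10 / 10 6 6]. Elementwise product with the kernel and sum: 4·2 + 9·-1 + 3·2 + 10·3 + 6·3 + 6·3.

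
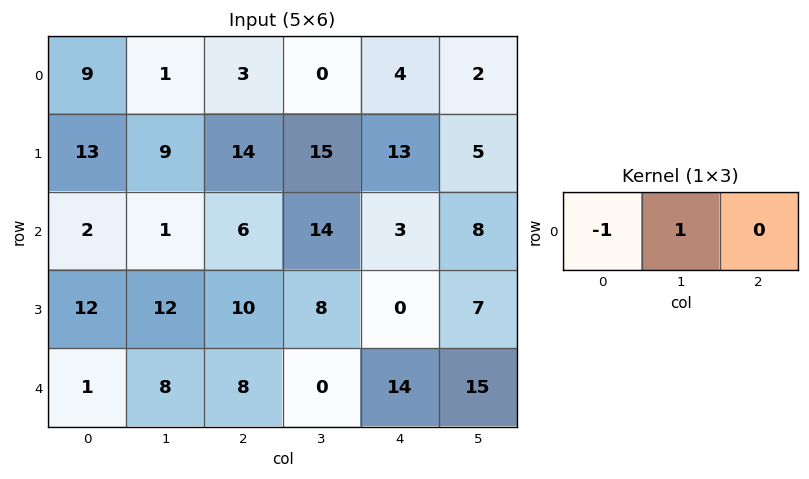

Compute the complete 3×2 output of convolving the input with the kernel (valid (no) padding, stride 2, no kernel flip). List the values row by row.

Output[0,0]: The receptive field on the input at this output position is [9 1 3]. Elementwise product with the kernel and sum: 9·-1 + 1·1.
Output[0,1]: The receptive field on the input at this output position is [3 0 4]. Elementwise product with the kernel and sum: 3·-1 + 0·1.

-8 -3
-1 8
7 -8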